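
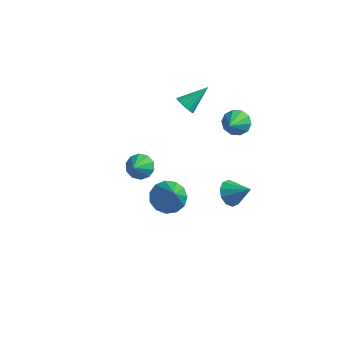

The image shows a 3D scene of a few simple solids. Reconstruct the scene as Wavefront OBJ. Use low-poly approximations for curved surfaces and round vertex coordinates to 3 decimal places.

v -1.405 0.996 -1.072
v -0.871 1.325 -0.762
v -1.315 0.204 -0.388
v -1.237 1.451 -0.567
v -1.666 1.403 -0.566
v -1.997 1.2 -0.757
v -2.101 0.918 -1.069
v -1.94 0.667 -1.382
v -1.574 0.541 -1.576
v -1.144 0.589 -1.578
v -0.814 0.792 -1.386
v -0.71 1.073 -1.074
v 2.092 3.842 1.337
v 2.768 4.011 1.402
v 2.308 2.618 2.263
v 2.55 4.211 1.717
v 2.157 4.27 1.888
v 1.739 4.166 1.848
v 1.455 3.938 1.613
v 1.415 3.674 1.273
v 1.633 3.474 0.957
v 2.026 3.415 0.787
v 2.444 3.519 0.827
v 2.728 3.746 1.061
v 1.749 -2.304 1.247
v 2.332 -2.64 0.744
v 2.551 -3.256 2.813
v 2.511 -2.231 0.901
v 2.448 -1.845 1.168
v 2.164 -1.605 1.46
v 1.747 -1.587 1.685
v 1.332 -1.796 1.77
v 1.048 -2.167 1.69
v 0.988 -2.581 1.469
v 1.169 -2.907 1.178
v 1.534 -3.042 0.908
v 1.968 -2.942 0.747
v 0.26 2.227 3.195
v 0.633 2.295 2.796
v 0.92 3.233 3.985
v 0.444 2.467 2.735
v 0.212 2.584 2.78
v -0.009 2.619 2.919
v -0.168 2.565 3.121
v -0.229 2.432 3.341
v -0.178 2.253 3.527
v -0.027 2.068 3.636
v 0.19 1.919 3.645
v 0.423 1.84 3.551
v 0.619 1.85 3.375
v 0.732 1.947 3.157
v 0.737 2.107 2.949
v 2.499 2.507 -2.702
v 2.941 2.433 -3.279
v 3.501 2.533 -1.938
v 2.876 2.874 -3.208
v 2.667 3.174 -2.945
v 2.394 3.22 -2.589
v 2.161 2.993 -2.276
v 2.057 2.58 -2.126
v 2.123 2.139 -2.196
v 2.332 1.839 -2.46
v 2.605 1.793 -2.816
v 2.838 2.02 -3.129
f 2 1 4
f 2 4 3
f 4 1 5
f 4 5 3
f 5 1 6
f 5 6 3
f 6 1 7
f 6 7 3
f 7 1 8
f 7 8 3
f 8 1 9
f 8 9 3
f 9 1 10
f 9 10 3
f 10 1 11
f 10 11 3
f 11 1 12
f 11 12 3
f 12 1 2
f 12 2 3
f 14 13 16
f 14 16 15
f 16 13 17
f 16 17 15
f 17 13 18
f 17 18 15
f 18 13 19
f 18 19 15
f 19 13 20
f 19 20 15
f 20 13 21
f 20 21 15
f 21 13 22
f 21 22 15
f 22 13 23
f 22 23 15
f 23 13 24
f 23 24 15
f 24 13 14
f 24 14 15
f 26 25 28
f 26 28 27
f 28 25 29
f 28 29 27
f 29 25 30
f 29 30 27
f 30 25 31
f 30 31 27
f 31 25 32
f 31 32 27
f 32 25 33
f 32 33 27
f 33 25 34
f 33 34 27
f 34 25 35
f 34 35 27
f 35 25 36
f 35 36 27
f 36 25 37
f 36 37 27
f 37 25 26
f 37 26 27
f 39 38 41
f 39 41 40
f 41 38 42
f 41 42 40
f 42 38 43
f 42 43 40
f 43 38 44
f 43 44 40
f 44 38 45
f 44 45 40
f 45 38 46
f 45 46 40
f 46 38 47
f 46 47 40
f 47 38 48
f 47 48 40
f 48 38 49
f 48 49 40
f 49 38 50
f 49 50 40
f 50 38 51
f 50 51 40
f 51 38 52
f 51 52 40
f 52 38 39
f 52 39 40
f 54 53 56
f 54 56 55
f 56 53 57
f 56 57 55
f 57 53 58
f 57 58 55
f 58 53 59
f 58 59 55
f 59 53 60
f 59 60 55
f 60 53 61
f 60 61 55
f 61 53 62
f 61 62 55
f 62 53 63
f 62 63 55
f 63 53 64
f 63 64 55
f 64 53 54
f 64 54 55



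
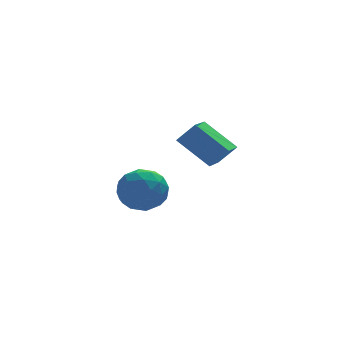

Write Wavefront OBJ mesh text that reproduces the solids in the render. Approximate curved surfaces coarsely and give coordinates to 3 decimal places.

v -3.465 4.143 -0.258
v -2.345 4.418 0.069
v -2.795 2.642 -1.289
v -1.675 2.917 -0.962
v -2.449 2.494 -0.151
v -2.863 3.421 0.486
v -2.277 3.639 -1.706
v -2.691 4.566 -1.069
v -1.611 4.107 -0.826
v -1.717 3.399 0.135
v -3.423 3.661 -1.355
v -3.529 2.953 -0.394
v -2.963 4.412 -0.004
v -2.177 2.648 -1.216
v -2.631 2.399 -0.739
v -1.973 2.561 -0.547
v -3.268 3.826 0.241
v -2.61 3.988 0.433
v -2.671 2.857 0.304
v -2.53 3.072 -1.653
v -1.872 3.234 -1.461
v -3.167 4.499 -0.673
v -2.509 4.661 -0.481
v -2.469 4.203 -1.524
v -1.874 4.391 -0.338
v -1.48 3.509 -0.944
v -1.834 3.933 -1.382
v -2.077 4.478 -1.007
v -1.936 3.975 0.227
v -1.543 3.093 -0.379
v -1.998 2.844 0.098
v -2.241 3.389 0.472
v -1.505 3.792 -0.299
v -3.597 3.967 -0.841
v -3.204 3.085 -1.447
v -2.899 3.671 -1.692
v -3.142 4.216 -1.318
v -3.66 3.551 -0.276
v -3.266 2.669 -0.882
v -3.063 2.582 -0.213
v -3.306 3.127 0.162
v -3.635 3.268 -0.921
v -2.261 -1.073 4.113
v -1.536 -1.223 4.94
v -1.544 0.22 3.719
v -0.819 0.07 4.546
v -1.161 -2.03 2.974
v -0.436 -2.18 3.801
v -0.444 -0.737 2.58
v 0.281 -0.887 3.407
f 1 38 17
f 38 12 41
f 17 41 6
f 38 41 17
f 1 17 13
f 17 6 18
f 13 18 2
f 17 18 13
f 1 13 22
f 13 2 23
f 22 23 8
f 13 23 22
f 1 22 34
f 22 8 37
f 34 37 11
f 22 37 34
f 1 34 38
f 34 11 42
f 38 42 12
f 34 42 38
f 2 18 29
f 18 6 32
f 29 32 10
f 18 32 29
f 6 41 19
f 41 12 40
f 19 40 5
f 41 40 19
f 12 42 39
f 42 11 35
f 39 35 3
f 42 35 39
f 11 37 36
f 37 8 24
f 36 24 7
f 37 24 36
f 8 23 28
f 23 2 25
f 28 25 9
f 23 25 28
f 4 30 16
f 30 10 31
f 16 31 5
f 30 31 16
f 4 16 14
f 16 5 15
f 14 15 3
f 16 15 14
f 4 14 21
f 14 3 20
f 21 20 7
f 14 20 21
f 4 21 26
f 21 7 27
f 26 27 9
f 21 27 26
f 4 26 30
f 26 9 33
f 30 33 10
f 26 33 30
f 5 31 19
f 31 10 32
f 19 32 6
f 31 32 19
f 3 15 39
f 15 5 40
f 39 40 12
f 15 40 39
f 7 20 36
f 20 3 35
f 36 35 11
f 20 35 36
f 9 27 28
f 27 7 24
f 28 24 8
f 27 24 28
f 10 33 29
f 33 9 25
f 29 25 2
f 33 25 29
f 44 46 43
f 47 44 43
f 43 46 45
f 45 47 43
f 44 50 46
f 48 44 47
f 48 50 44
f 46 50 45
f 49 47 45
f 45 50 49
f 49 48 47
f 50 48 49



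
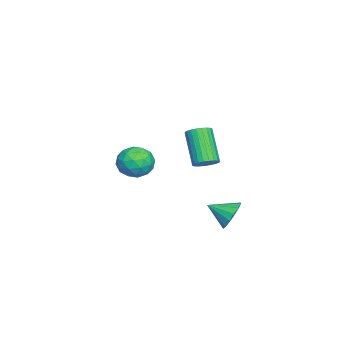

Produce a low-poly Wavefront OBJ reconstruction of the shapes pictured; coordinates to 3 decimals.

v -3.542 -1.853 -2.831
v -3.043 -2.206 -2.014
v -4.237 -3.334 -3.046
v -3.738 -3.687 -2.229
v -4.485 -3.002 -2.115
v -4.056 -2.087 -1.981
v -3.224 -3.453 -3.079
v -2.795 -2.538 -2.945
v -2.847 -3.195 -2.167
v -3.627 -2.916 -1.571
v -3.653 -2.624 -3.489
v -4.433 -2.345 -2.893
v -3.231 -1.899 -2.403
v -4.049 -3.641 -2.657
v -4.488 -3.238 -2.589
v -4.195 -3.445 -2.109
v -3.827 -1.829 -2.384
v -3.534 -2.037 -1.904
v -4.381 -2.505 -1.963
v -3.746 -3.503 -3.156
v -3.453 -3.711 -2.676
v -3.085 -2.095 -2.951
v -2.792 -2.302 -2.471
v -2.899 -3.035 -3.097
v -2.823 -2.688 -2.013
v -3.232 -3.559 -2.14
v -2.93 -3.421 -2.639
v -2.677 -2.883 -2.561
v -3.281 -2.524 -1.663
v -3.69 -3.395 -1.79
v -4.129 -2.992 -1.722
v -3.876 -2.454 -1.644
v -3.166 -3.106 -1.753
v -3.59 -2.145 -3.27
v -3.999 -3.016 -3.397
v -3.404 -3.086 -3.416
v -3.151 -2.548 -3.338
v -4.048 -1.981 -2.92
v -4.457 -2.852 -3.047
v -4.603 -2.657 -2.499
v -4.35 -2.119 -2.421
v -4.114 -2.434 -3.307
v -0.854 1.276 -0.906
v -0.313 1.029 -0.62
v -1.424 0.437 0.972
v -1.966 0.684 0.686
v -0.312 1.27 -0.53
v -1.423 0.678 1.062
v -0.394 1.512 -0.497
v -1.505 0.92 1.096
v -0.545 1.718 -0.526
v -1.657 1.126 1.066
v -0.744 1.857 -0.613
v -1.855 1.265 0.979
v -0.96 1.907 -0.745
v -2.071 1.315 0.847
v -1.159 1.861 -0.901
v -2.27 1.269 0.691
v -1.312 1.726 -1.058
v -2.423 1.134 0.534
v -1.396 1.523 -1.192
v -2.507 0.931 0.4
v -1.397 1.282 -1.282
v -2.508 0.69 0.31
v -1.315 1.04 -1.316
v -2.426 0.448 0.277
v -1.163 0.834 -1.286
v -2.275 0.242 0.306
v -0.965 0.695 -1.199
v -2.076 0.103 0.393
v -0.749 0.645 -1.067
v -1.86 0.053 0.525
v -0.55 0.691 -0.911
v -1.661 0.099 0.681
v -0.397 0.826 -0.754
v -1.508 0.234 0.838
v 2.377 3.097 -2.516
v 3.047 3.345 -2.056
v 2.403 1.963 -1.944
v 2.696 3.458 -1.816
v 2.259 3.474 -1.764
v 1.854 3.389 -1.914
v 1.589 3.226 -2.225
v 1.536 3.028 -2.614
v 1.707 2.848 -2.977
v 2.059 2.735 -3.217
v 2.495 2.719 -3.269
v 2.9 2.804 -3.119
v 3.165 2.967 -2.808
v 3.219 3.165 -2.419
f 1 38 17
f 38 12 41
f 17 41 6
f 38 41 17
f 1 17 13
f 17 6 18
f 13 18 2
f 17 18 13
f 1 13 22
f 13 2 23
f 22 23 8
f 13 23 22
f 1 22 34
f 22 8 37
f 34 37 11
f 22 37 34
f 1 34 38
f 34 11 42
f 38 42 12
f 34 42 38
f 2 18 29
f 18 6 32
f 29 32 10
f 18 32 29
f 6 41 19
f 41 12 40
f 19 40 5
f 41 40 19
f 12 42 39
f 42 11 35
f 39 35 3
f 42 35 39
f 11 37 36
f 37 8 24
f 36 24 7
f 37 24 36
f 8 23 28
f 23 2 25
f 28 25 9
f 23 25 28
f 4 30 16
f 30 10 31
f 16 31 5
f 30 31 16
f 4 16 14
f 16 5 15
f 14 15 3
f 16 15 14
f 4 14 21
f 14 3 20
f 21 20 7
f 14 20 21
f 4 21 26
f 21 7 27
f 26 27 9
f 21 27 26
f 4 26 30
f 26 9 33
f 30 33 10
f 26 33 30
f 5 31 19
f 31 10 32
f 19 32 6
f 31 32 19
f 3 15 39
f 15 5 40
f 39 40 12
f 15 40 39
f 7 20 36
f 20 3 35
f 36 35 11
f 20 35 36
f 9 27 28
f 27 7 24
f 28 24 8
f 27 24 28
f 10 33 29
f 33 9 25
f 29 25 2
f 33 25 29
f 44 43 47
f 44 47 45
f 45 47 48
f 45 48 46
f 47 43 49
f 47 49 48
f 48 49 50
f 48 50 46
f 49 43 51
f 49 51 50
f 50 51 52
f 50 52 46
f 51 43 53
f 51 53 52
f 52 53 54
f 52 54 46
f 53 43 55
f 53 55 54
f 54 55 56
f 54 56 46
f 55 43 57
f 55 57 56
f 56 57 58
f 56 58 46
f 57 43 59
f 57 59 58
f 58 59 60
f 58 60 46
f 59 43 61
f 59 61 60
f 60 61 62
f 60 62 46
f 61 43 63
f 61 63 62
f 62 63 64
f 62 64 46
f 63 43 65
f 63 65 64
f 64 65 66
f 64 66 46
f 65 43 67
f 65 67 66
f 66 67 68
f 66 68 46
f 67 43 69
f 67 69 68
f 68 69 70
f 68 70 46
f 69 43 71
f 69 71 70
f 70 71 72
f 70 72 46
f 71 43 73
f 71 73 72
f 72 73 74
f 72 74 46
f 73 43 75
f 73 75 74
f 74 75 76
f 74 76 46
f 75 43 44
f 75 44 76
f 76 44 45
f 76 45 46
f 78 77 80
f 78 80 79
f 80 77 81
f 80 81 79
f 81 77 82
f 81 82 79
f 82 77 83
f 82 83 79
f 83 77 84
f 83 84 79
f 84 77 85
f 84 85 79
f 85 77 86
f 85 86 79
f 86 77 87
f 86 87 79
f 87 77 88
f 87 88 79
f 88 77 89
f 88 89 79
f 89 77 90
f 89 90 79
f 90 77 78
f 90 78 79



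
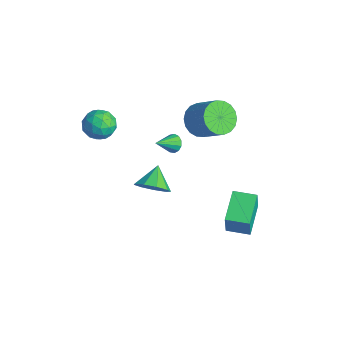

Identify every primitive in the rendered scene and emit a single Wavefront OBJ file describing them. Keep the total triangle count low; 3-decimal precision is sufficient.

v -2.451 -1.964 3.03
v -1.945 -2.005 3.902
v -3.295 -3.295 3.458
v -2.789 -3.336 4.33
v -3.448 -2.589 4.163
v -2.926 -1.767 3.898
v -2.314 -3.533 3.462
v -1.792 -2.711 3.197
v -1.861 -2.975 4.169
v -2.561 -2.391 4.602
v -2.679 -2.909 2.758
v -3.379 -2.325 3.191
v -2.124 -1.868 3.429
v -3.116 -3.432 3.931
v -3.503 -2.993 3.833
v -3.206 -3.017 4.346
v -2.7 -1.728 3.426
v -2.403 -1.751 3.939
v -3.286 -2.095 4.092
v -2.837 -3.549 3.421
v -2.54 -3.572 3.934
v -2.034 -2.283 3.014
v -1.737 -2.307 3.527
v -1.954 -3.205 3.268
v -1.777 -2.462 4.098
v -2.273 -3.244 4.35
v -1.994 -3.36 3.839
v -1.687 -2.877 3.684
v -2.188 -2.119 4.353
v -2.685 -2.901 4.604
v -3.072 -2.462 4.506
v -2.765 -1.978 4.351
v -2.139 -2.689 4.51
v -2.555 -2.399 2.756
v -3.052 -3.181 3.007
v -2.475 -3.322 3.009
v -2.168 -2.838 2.854
v -2.967 -2.056 3.01
v -3.463 -2.838 3.262
v -3.553 -2.423 3.676
v -3.246 -1.94 3.521
v -3.101 -2.611 2.85
v 1.352 3.471 -3.201
v 1.66 3.198 -1.675
v 2.296 4.463 -3.214
v 2.604 4.191 -1.689
v 2.776 2.109 -3.731
v 3.084 1.837 -2.206
v 3.72 3.102 -3.745
v 4.028 2.829 -2.219
v -1.399 1.219 0.987
v -0.845 1.402 1.164
v -1.261 0.021 1.793
v -1.067 1.53 1.393
v -1.394 1.56 1.493
v -1.723 1.481 1.432
v -1.949 1.319 1.23
v -2.001 1.125 0.951
v -1.861 0.961 0.683
v -1.574 0.879 0.512
v -1.232 0.905 0.492
v -0.943 1.03 0.629
v -0.798 1.215 0.879
v 1.274 -1.623 1.01
v 1.889 -0.824 0.801
v 0.446 -0.777 1.81
v 1.378 -0.867 0.318
v 0.819 -1.264 0.158
v 0.472 -1.829 0.397
v 0.501 -2.298 0.923
v 0.892 -2.451 1.489
v 1.462 -2.217 1.83
v 1.944 -1.705 1.788
v 2.113 -1.155 1.382
v -0.607 2.45 3.235
v -0.156 3.121 2.52
v 1.199 3.542 3.769
v 0.747 2.87 4.485
v -0.462 3.407 2.756
v 0.892 3.827 4.005
v -0.797 3.502 3.087
v 0.557 3.923 4.336
v -1.095 3.39 3.447
v 0.26 3.81 4.697
v -1.296 3.091 3.766
v 0.059 3.512 5.015
v -1.36 2.665 3.979
v -0.006 3.086 5.228
v -1.276 2.197 4.045
v 0.079 2.617 5.294
v -1.059 1.778 3.951
v 0.296 2.199 5.2
v -0.752 1.493 3.715
v 0.602 1.913 4.964
v -0.417 1.397 3.384
v 0.937 1.818 4.633
v -0.12 1.51 3.023
v 1.235 1.93 4.273
v 0.081 1.808 2.705
v 1.436 2.229 3.954
v 0.146 2.234 2.492
v 1.5 2.655 3.741
v 0.061 2.703 2.426
v 1.416 3.123 3.675
f 1 38 17
f 38 12 41
f 17 41 6
f 38 41 17
f 1 17 13
f 17 6 18
f 13 18 2
f 17 18 13
f 1 13 22
f 13 2 23
f 22 23 8
f 13 23 22
f 1 22 34
f 22 8 37
f 34 37 11
f 22 37 34
f 1 34 38
f 34 11 42
f 38 42 12
f 34 42 38
f 2 18 29
f 18 6 32
f 29 32 10
f 18 32 29
f 6 41 19
f 41 12 40
f 19 40 5
f 41 40 19
f 12 42 39
f 42 11 35
f 39 35 3
f 42 35 39
f 11 37 36
f 37 8 24
f 36 24 7
f 37 24 36
f 8 23 28
f 23 2 25
f 28 25 9
f 23 25 28
f 4 30 16
f 30 10 31
f 16 31 5
f 30 31 16
f 4 16 14
f 16 5 15
f 14 15 3
f 16 15 14
f 4 14 21
f 14 3 20
f 21 20 7
f 14 20 21
f 4 21 26
f 21 7 27
f 26 27 9
f 21 27 26
f 4 26 30
f 26 9 33
f 30 33 10
f 26 33 30
f 5 31 19
f 31 10 32
f 19 32 6
f 31 32 19
f 3 15 39
f 15 5 40
f 39 40 12
f 15 40 39
f 7 20 36
f 20 3 35
f 36 35 11
f 20 35 36
f 9 27 28
f 27 7 24
f 28 24 8
f 27 24 28
f 10 33 29
f 33 9 25
f 29 25 2
f 33 25 29
f 44 46 43
f 47 44 43
f 43 46 45
f 45 47 43
f 44 50 46
f 48 44 47
f 48 50 44
f 46 50 45
f 49 47 45
f 45 50 49
f 49 48 47
f 50 48 49
f 52 51 54
f 52 54 53
f 54 51 55
f 54 55 53
f 55 51 56
f 55 56 53
f 56 51 57
f 56 57 53
f 57 51 58
f 57 58 53
f 58 51 59
f 58 59 53
f 59 51 60
f 59 60 53
f 60 51 61
f 60 61 53
f 61 51 62
f 61 62 53
f 62 51 63
f 62 63 53
f 63 51 52
f 63 52 53
f 65 64 67
f 65 67 66
f 67 64 68
f 67 68 66
f 68 64 69
f 68 69 66
f 69 64 70
f 69 70 66
f 70 64 71
f 70 71 66
f 71 64 72
f 71 72 66
f 72 64 73
f 72 73 66
f 73 64 74
f 73 74 66
f 74 64 65
f 74 65 66
f 76 75 79
f 76 79 77
f 77 79 80
f 77 80 78
f 79 75 81
f 79 81 80
f 80 81 82
f 80 82 78
f 81 75 83
f 81 83 82
f 82 83 84
f 82 84 78
f 83 75 85
f 83 85 84
f 84 85 86
f 84 86 78
f 85 75 87
f 85 87 86
f 86 87 88
f 86 88 78
f 87 75 89
f 87 89 88
f 88 89 90
f 88 90 78
f 89 75 91
f 89 91 90
f 90 91 92
f 90 92 78
f 91 75 93
f 91 93 92
f 92 93 94
f 92 94 78
f 93 75 95
f 93 95 94
f 94 95 96
f 94 96 78
f 95 75 97
f 95 97 96
f 96 97 98
f 96 98 78
f 97 75 99
f 97 99 98
f 98 99 100
f 98 100 78
f 99 75 101
f 99 101 100
f 100 101 102
f 100 102 78
f 101 75 103
f 101 103 102
f 102 103 104
f 102 104 78
f 103 75 76
f 103 76 104
f 104 76 77
f 104 77 78



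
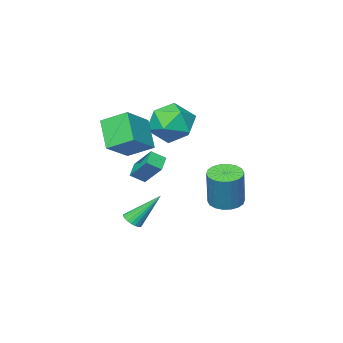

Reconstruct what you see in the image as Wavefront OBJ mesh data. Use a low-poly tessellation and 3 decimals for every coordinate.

v 0.774 3.495 -1.353
v 1.538 3.297 -1.48
v 1.951 3.686 0.385
v 1.186 3.885 0.513
v 1.534 3.645 -1.552
v 1.946 4.035 0.314
v 1.379 3.964 -1.584
v 1.791 4.354 0.281
v 1.104 4.19 -1.571
v 1.516 4.58 0.295
v 0.764 4.279 -1.514
v 1.176 4.668 0.351
v 0.426 4.212 -1.426
v 0.838 4.601 0.44
v 0.157 4.003 -1.322
v 0.569 4.393 0.543
v 0.009 3.694 -1.225
v 0.422 4.083 0.64
v 0.014 3.345 -1.154
v 0.426 3.735 0.712
v 0.169 3.026 -1.121
v 0.581 3.416 0.744
v 0.444 2.8 -1.135
v 0.856 3.19 0.731
v 0.784 2.712 -1.191
v 1.196 3.101 0.674
v 1.122 2.779 -1.28
v 1.534 3.168 0.586
v 1.391 2.987 -1.383
v 1.803 3.377 0.482
v 0.346 -2.245 -1.371
v 0.246 -1.166 -0.29
v 0.989 -1.77 -1.785
v 0.889 -0.691 -0.705
v 0.911 -2.629 -0.935
v 0.811 -1.55 0.145
v 1.554 -2.154 -1.35
v 1.454 -1.075 -0.269
v 3.497 0.45 -2.8
v 3.943 0.658 -2.633
v 2.563 1.25 -1.3
v 3.867 0.813 -2.764
v 3.727 0.905 -2.9
v 3.547 0.918 -3.019
v 3.358 0.851 -3.1
v 3.194 0.714 -3.13
v 3.081 0.531 -3.102
v 3.041 0.334 -3.022
v 3.08 0.157 -2.904
v 3.19 0.031 -2.767
v 3.354 -0.023 -2.637
v 3.542 0.005 -2.534
v 3.723 0.11 -2.478
v 3.864 0.273 -2.477
v 3.942 0.467 -2.532
v 2.242 -1.852 1.792
v 1.582 -0.784 2.434
v 2.75 -0.792 0.55
v 2.09 0.276 1.192
v 3.69 -1.496 2.688
v 3.03 -0.428 3.33
v 4.198 -0.436 1.446
v 3.538 0.632 2.088
v -1.201 -0.799 2.077
v -0.31 -0.19 1.444
v -0.09 -2.49 2.016
v 0.801 -1.881 1.383
v 0.586 -1.603 2.583
v -0.1 -0.558 2.621
v -0.3 -2.122 0.839
v -0.986 -1.077 0.877
v 0.247 -1.008 0.678
v 0.795 -0.687 1.757
v -1.195 -1.993 1.703
v -0.647 -1.672 2.782
f 2 1 5
f 2 5 3
f 3 5 6
f 3 6 4
f 5 1 7
f 5 7 6
f 6 7 8
f 6 8 4
f 7 1 9
f 7 9 8
f 8 9 10
f 8 10 4
f 9 1 11
f 9 11 10
f 10 11 12
f 10 12 4
f 11 1 13
f 11 13 12
f 12 13 14
f 12 14 4
f 13 1 15
f 13 15 14
f 14 15 16
f 14 16 4
f 15 1 17
f 15 17 16
f 16 17 18
f 16 18 4
f 17 1 19
f 17 19 18
f 18 19 20
f 18 20 4
f 19 1 21
f 19 21 20
f 20 21 22
f 20 22 4
f 21 1 23
f 21 23 22
f 22 23 24
f 22 24 4
f 23 1 25
f 23 25 24
f 24 25 26
f 24 26 4
f 25 1 27
f 25 27 26
f 26 27 28
f 26 28 4
f 27 1 29
f 27 29 28
f 28 29 30
f 28 30 4
f 29 1 2
f 29 2 30
f 30 2 3
f 30 3 4
f 32 34 31
f 35 32 31
f 31 34 33
f 33 35 31
f 32 38 34
f 36 32 35
f 36 38 32
f 34 38 33
f 37 35 33
f 33 38 37
f 37 36 35
f 38 36 37
f 40 39 42
f 40 42 41
f 42 39 43
f 42 43 41
f 43 39 44
f 43 44 41
f 44 39 45
f 44 45 41
f 45 39 46
f 45 46 41
f 46 39 47
f 46 47 41
f 47 39 48
f 47 48 41
f 48 39 49
f 48 49 41
f 49 39 50
f 49 50 41
f 50 39 51
f 50 51 41
f 51 39 52
f 51 52 41
f 52 39 53
f 52 53 41
f 53 39 54
f 53 54 41
f 54 39 55
f 54 55 41
f 55 39 40
f 55 40 41
f 57 59 56
f 60 57 56
f 56 59 58
f 58 60 56
f 57 63 59
f 61 57 60
f 61 63 57
f 59 63 58
f 62 60 58
f 58 63 62
f 62 61 60
f 63 61 62
f 64 75 69
f 64 69 65
f 64 65 71
f 64 71 74
f 64 74 75
f 65 69 73
f 69 75 68
f 75 74 66
f 74 71 70
f 71 65 72
f 67 73 68
f 67 68 66
f 67 66 70
f 67 70 72
f 67 72 73
f 68 73 69
f 66 68 75
f 70 66 74
f 72 70 71
f 73 72 65



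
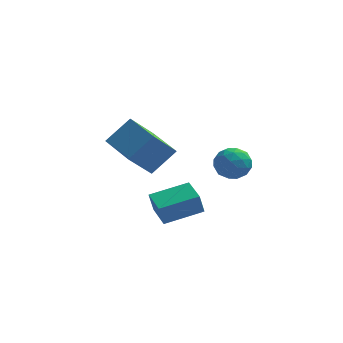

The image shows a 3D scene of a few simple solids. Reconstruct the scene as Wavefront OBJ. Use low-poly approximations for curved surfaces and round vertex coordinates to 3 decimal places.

v 3.362 -1.288 0.8
v 4.062 -1.424 1.135
v 3.098 -2.536 0.845
v 3.798 -2.672 1.18
v 3.237 -2.289 1.581
v 3.4 -1.518 1.553
v 3.76 -2.442 0.427
v 3.923 -1.671 0.399
v 4.308 -2.137 0.905
v 3.985 -2.043 1.618
v 3.175 -1.917 0.362
v 2.852 -1.823 1.075
v 3.735 -1.247 0.964
v 3.425 -2.713 1.016
v 3.095 -2.488 1.252
v 3.506 -2.568 1.449
v 3.346 -1.302 1.209
v 3.758 -1.382 1.406
v 3.272 -1.89 1.668
v 3.402 -2.578 0.574
v 3.814 -2.658 0.771
v 3.654 -1.392 0.531
v 4.065 -1.472 0.728
v 3.888 -2.07 0.312
v 4.292 -1.746 1.026
v 4.136 -2.479 1.052
v 4.114 -2.344 0.609
v 4.21 -1.891 0.593
v 4.101 -1.69 1.445
v 3.946 -2.424 1.471
v 3.616 -2.199 1.706
v 3.712 -1.746 1.69
v 4.246 -2.109 1.309
v 3.214 -1.536 0.509
v 3.059 -2.27 0.535
v 3.448 -2.214 0.29
v 3.544 -1.761 0.274
v 3.024 -1.481 0.928
v 2.868 -2.214 0.954
v 2.95 -2.069 1.387
v 3.046 -1.616 1.371
v 2.914 -1.851 0.671
v -0.442 -1.122 0.541
v 0.487 -0.564 1.52
v -1.473 0.281 0.721
v -0.544 0.838 1.699
v 0.384 -0.358 -0.679
v 1.313 0.199 0.299
v -0.647 1.044 -0.5
v 0.282 1.602 0.479
v 1.181 -4.643 -0.772
v 1.009 -4.764 0.103
v 0.719 -3.548 -0.71
v 0.547 -3.669 0.165
v 2.633 -4.051 -0.405
v 2.461 -4.172 0.47
v 2.171 -2.956 -0.343
v 1.999 -3.077 0.532
f 1 38 17
f 38 12 41
f 17 41 6
f 38 41 17
f 1 17 13
f 17 6 18
f 13 18 2
f 17 18 13
f 1 13 22
f 13 2 23
f 22 23 8
f 13 23 22
f 1 22 34
f 22 8 37
f 34 37 11
f 22 37 34
f 1 34 38
f 34 11 42
f 38 42 12
f 34 42 38
f 2 18 29
f 18 6 32
f 29 32 10
f 18 32 29
f 6 41 19
f 41 12 40
f 19 40 5
f 41 40 19
f 12 42 39
f 42 11 35
f 39 35 3
f 42 35 39
f 11 37 36
f 37 8 24
f 36 24 7
f 37 24 36
f 8 23 28
f 23 2 25
f 28 25 9
f 23 25 28
f 4 30 16
f 30 10 31
f 16 31 5
f 30 31 16
f 4 16 14
f 16 5 15
f 14 15 3
f 16 15 14
f 4 14 21
f 14 3 20
f 21 20 7
f 14 20 21
f 4 21 26
f 21 7 27
f 26 27 9
f 21 27 26
f 4 26 30
f 26 9 33
f 30 33 10
f 26 33 30
f 5 31 19
f 31 10 32
f 19 32 6
f 31 32 19
f 3 15 39
f 15 5 40
f 39 40 12
f 15 40 39
f 7 20 36
f 20 3 35
f 36 35 11
f 20 35 36
f 9 27 28
f 27 7 24
f 28 24 8
f 27 24 28
f 10 33 29
f 33 9 25
f 29 25 2
f 33 25 29
f 44 46 43
f 47 44 43
f 43 46 45
f 45 47 43
f 44 50 46
f 48 44 47
f 48 50 44
f 46 50 45
f 49 47 45
f 45 50 49
f 49 48 47
f 50 48 49
f 52 54 51
f 55 52 51
f 51 54 53
f 53 55 51
f 52 58 54
f 56 52 55
f 56 58 52
f 54 58 53
f 57 55 53
f 53 58 57
f 57 56 55
f 58 56 57



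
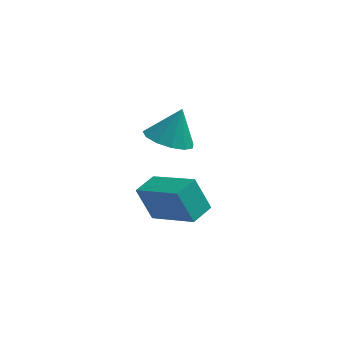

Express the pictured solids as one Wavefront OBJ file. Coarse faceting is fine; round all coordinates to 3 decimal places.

v 1.525 -0.088 0.425
v 2.124 -0.718 0.448
v 1.915 0.328 1.615
v 2.34 -0.33 0.242
v 2.297 0.135 0.093
v 2.01 0.53 0.05
v 1.568 0.728 0.126
v 1.112 0.667 0.297
v 0.788 0.367 0.508
v 0.697 -0.078 0.693
v 0.869 -0.526 0.793
v 1.25 -0.835 0.776
v 1.717 -0.906 0.647
v 1.529 -3.594 -0.599
v 1.014 -3.461 0.554
v 1.951 -2.84 -0.498
v 1.436 -2.708 0.655
v 2.924 -4.472 0.125
v 2.409 -4.34 1.278
v 3.346 -3.719 0.226
v 2.831 -3.586 1.379
f 2 1 4
f 2 4 3
f 4 1 5
f 4 5 3
f 5 1 6
f 5 6 3
f 6 1 7
f 6 7 3
f 7 1 8
f 7 8 3
f 8 1 9
f 8 9 3
f 9 1 10
f 9 10 3
f 10 1 11
f 10 11 3
f 11 1 12
f 11 12 3
f 12 1 13
f 12 13 3
f 13 1 2
f 13 2 3
f 15 17 14
f 18 15 14
f 14 17 16
f 16 18 14
f 15 21 17
f 19 15 18
f 19 21 15
f 17 21 16
f 20 18 16
f 16 21 20
f 20 19 18
f 21 19 20



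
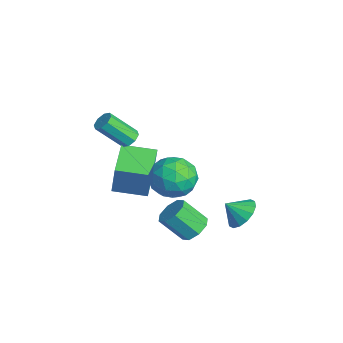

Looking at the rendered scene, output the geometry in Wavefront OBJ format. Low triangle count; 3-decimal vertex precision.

v -3.928 -2.263 -2.78
v -3.534 -2.186 -0.922
v -3.183 -0.629 -3.005
v -2.79 -0.551 -1.148
v -2.09 -3.149 -3.132
v -1.697 -3.071 -1.275
v -1.346 -1.514 -3.358
v -0.952 -1.437 -1.5
v 2.627 -0.506 0.606
v 3.335 -0.593 1.621
v 2.085 -2.427 0.819
v 2.793 -2.514 1.834
v 1.764 -1.821 1.853
v 2.099 -0.634 1.721
v 3.321 -2.386 0.719
v 3.656 -1.199 0.587
v 3.764 -1.755 1.69
v 2.802 -1.406 2.392
v 2.618 -1.614 0.048
v 1.656 -1.265 0.75
v 3.028 -0.381 1.094
v 2.392 -2.639 1.346
v 1.787 -2.232 1.357
v 2.203 -2.283 1.953
v 2.302 -0.405 1.154
v 2.718 -0.456 1.75
v 1.795 -1.178 1.887
v 2.702 -2.564 0.69
v 3.118 -2.615 1.286
v 3.217 -0.737 0.487
v 3.633 -0.788 1.083
v 3.625 -1.842 0.553
v 3.697 -1.115 1.732
v 3.379 -2.244 1.858
v 3.689 -2.169 1.202
v 3.885 -1.471 1.124
v 3.131 -0.91 2.144
v 2.813 -2.039 2.27
v 2.208 -1.632 2.281
v 2.405 -0.934 2.203
v 3.384 -1.593 2.185
v 2.607 -0.981 0.17
v 2.289 -2.11 0.296
v 3.015 -2.086 0.237
v 3.212 -1.388 0.159
v 2.041 -0.776 0.582
v 1.723 -1.905 0.708
v 1.535 -1.549 1.316
v 1.731 -0.851 1.238
v 2.036 -1.427 0.255
v 2.8 -0.454 -2.794
v 3.446 -0.968 -2.948
v 2.926 -1.981 -1.739
v 2.28 -1.466 -1.586
v 3.588 -0.519 -2.51
v 3.068 -1.532 -1.302
v 3.268 -0.032 -2.239
v 2.749 -1.044 -1.031
v 2.674 0.209 -2.293
v 2.155 -0.804 -1.085
v 2.154 0.061 -2.641
v 1.634 -0.952 -1.432
v 2.012 -0.388 -3.078
v 1.492 -1.401 -1.87
v 2.331 -0.876 -3.349
v 1.812 -1.888 -2.141
v 2.925 -1.116 -3.295
v 2.406 -2.129 -2.087
v -3.294 -1.801 -0.386
v -2.752 -2.043 -0.473
v -3.104 -3.341 0.939
v -3.646 -3.099 1.026
v -2.746 -1.706 -0.161
v -3.098 -3.004 1.25
v -3.06 -1.424 0.019
v -3.413 -2.723 1.43
v -3.512 -1.363 -0.038
v -3.865 -2.662 1.374
v -3.836 -1.559 -0.299
v -4.188 -2.857 1.113
v -3.842 -1.896 -0.61
v -4.194 -3.194 0.801
v -3.527 -2.177 -0.79
v -3.88 -3.476 0.621
v -3.075 -2.238 -0.734
v -3.428 -3.537 0.678
v 2.574 1.982 -2.47
v 3.13 1.354 -2.937
v 2.326 1.198 -1.71
v 3.432 1.575 -2.61
v 3.504 1.905 -2.245
v 3.327 2.256 -1.941
v 2.948 2.533 -1.778
v 2.469 2.663 -1.801
v 2.018 2.61 -2.003
v 1.716 2.389 -2.33
v 1.644 2.059 -2.694
v 1.821 1.709 -2.999
v 2.2 1.431 -3.161
v 2.679 1.302 -3.139
f 2 4 1
f 5 2 1
f 1 4 3
f 3 5 1
f 2 8 4
f 6 2 5
f 6 8 2
f 4 8 3
f 7 5 3
f 3 8 7
f 7 6 5
f 8 6 7
f 9 46 25
f 46 20 49
f 25 49 14
f 46 49 25
f 9 25 21
f 25 14 26
f 21 26 10
f 25 26 21
f 9 21 30
f 21 10 31
f 30 31 16
f 21 31 30
f 9 30 42
f 30 16 45
f 42 45 19
f 30 45 42
f 9 42 46
f 42 19 50
f 46 50 20
f 42 50 46
f 10 26 37
f 26 14 40
f 37 40 18
f 26 40 37
f 14 49 27
f 49 20 48
f 27 48 13
f 49 48 27
f 20 50 47
f 50 19 43
f 47 43 11
f 50 43 47
f 19 45 44
f 45 16 32
f 44 32 15
f 45 32 44
f 16 31 36
f 31 10 33
f 36 33 17
f 31 33 36
f 12 38 24
f 38 18 39
f 24 39 13
f 38 39 24
f 12 24 22
f 24 13 23
f 22 23 11
f 24 23 22
f 12 22 29
f 22 11 28
f 29 28 15
f 22 28 29
f 12 29 34
f 29 15 35
f 34 35 17
f 29 35 34
f 12 34 38
f 34 17 41
f 38 41 18
f 34 41 38
f 13 39 27
f 39 18 40
f 27 40 14
f 39 40 27
f 11 23 47
f 23 13 48
f 47 48 20
f 23 48 47
f 15 28 44
f 28 11 43
f 44 43 19
f 28 43 44
f 17 35 36
f 35 15 32
f 36 32 16
f 35 32 36
f 18 41 37
f 41 17 33
f 37 33 10
f 41 33 37
f 52 51 55
f 52 55 53
f 53 55 56
f 53 56 54
f 55 51 57
f 55 57 56
f 56 57 58
f 56 58 54
f 57 51 59
f 57 59 58
f 58 59 60
f 58 60 54
f 59 51 61
f 59 61 60
f 60 61 62
f 60 62 54
f 61 51 63
f 61 63 62
f 62 63 64
f 62 64 54
f 63 51 65
f 63 65 64
f 64 65 66
f 64 66 54
f 65 51 67
f 65 67 66
f 66 67 68
f 66 68 54
f 67 51 52
f 67 52 68
f 68 52 53
f 68 53 54
f 70 69 73
f 70 73 71
f 71 73 74
f 71 74 72
f 73 69 75
f 73 75 74
f 74 75 76
f 74 76 72
f 75 69 77
f 75 77 76
f 76 77 78
f 76 78 72
f 77 69 79
f 77 79 78
f 78 79 80
f 78 80 72
f 79 69 81
f 79 81 80
f 80 81 82
f 80 82 72
f 81 69 83
f 81 83 82
f 82 83 84
f 82 84 72
f 83 69 85
f 83 85 84
f 84 85 86
f 84 86 72
f 85 69 70
f 85 70 86
f 86 70 71
f 86 71 72
f 88 87 90
f 88 90 89
f 90 87 91
f 90 91 89
f 91 87 92
f 91 92 89
f 92 87 93
f 92 93 89
f 93 87 94
f 93 94 89
f 94 87 95
f 94 95 89
f 95 87 96
f 95 96 89
f 96 87 97
f 96 97 89
f 97 87 98
f 97 98 89
f 98 87 99
f 98 99 89
f 99 87 100
f 99 100 89
f 100 87 88
f 100 88 89



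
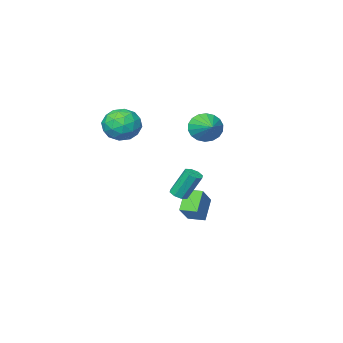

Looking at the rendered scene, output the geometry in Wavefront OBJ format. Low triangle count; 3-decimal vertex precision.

v 0.316 -2.067 -4.512
v -0.449 -2.631 -3.417
v -0.245 -1.288 -4.503
v -1.01 -1.851 -3.407
v 1.39 -1.309 -3.373
v 0.625 -1.872 -2.277
v 0.829 -0.529 -3.363
v 0.064 -1.093 -2.268
v 1.524 -1.16 -2.168
v 2.002 -1.29 -1.954
v 1.475 -0.73 -0.438
v 0.996 -0.6 -0.652
v 1.994 -0.903 -2.1
v 1.467 -0.343 -0.583
v 1.71 -0.667 -2.285
v 1.183 -0.107 -0.769
v 1.317 -0.72 -2.403
v 0.79 -0.16 -0.886
v 1.045 -1.03 -2.382
v 0.518 -0.47 -0.866
v 1.053 -1.417 -2.237
v 0.526 -0.857 -0.72
v 1.337 -1.653 -2.051
v 0.81 -1.093 -0.535
v 1.73 -1.6 -1.934
v 1.203 -1.04 -0.417
v 1.491 1.086 3.143
v 2.043 1.15 2.422
v 1.969 2.314 3.617
v 1.704 1.332 2.293
v 1.323 1.464 2.332
v 0.976 1.522 2.533
v 0.731 1.494 2.854
v 0.636 1.384 3.232
v 0.711 1.216 3.593
v 0.94 1.022 3.864
v 1.279 0.841 3.993
v 1.659 0.708 3.953
v 2.007 0.65 3.753
v 2.252 0.679 3.432
v 2.347 0.788 3.054
v 2.272 0.956 2.693
v 2.711 -2.876 2.306
v 3.785 -2.94 2.014
v 2.675 -4.66 2.566
v 3.749 -4.724 2.274
v 3.46 -4.231 3.231
v 3.482 -3.128 3.07
v 2.978 -4.472 1.51
v 3 -3.369 1.349
v 3.95 -3.927 1.522
v 4.248 -3.778 2.586
v 2.212 -3.822 1.994
v 2.51 -3.673 3.058
v 3.251 -2.751 2.137
v 3.209 -4.849 2.443
v 3.039 -4.559 3.005
v 3.67 -4.597 2.834
v 3.074 -2.862 2.758
v 3.705 -2.9 2.586
v 3.514 -3.658 3.302
v 2.755 -4.7 1.994
v 3.386 -4.738 1.822
v 2.79 -3.003 1.746
v 3.421 -3.041 1.575
v 2.946 -3.942 1.278
v 3.979 -3.369 1.676
v 3.958 -4.418 1.829
v 3.505 -4.269 1.38
v 3.518 -3.621 1.286
v 4.154 -3.282 2.302
v 4.133 -4.33 2.454
v 3.963 -4.04 3.017
v 3.977 -3.392 2.922
v 4.251 -3.861 2.012
v 2.327 -3.27 2.126
v 2.306 -4.318 2.278
v 2.483 -4.208 1.658
v 2.497 -3.56 1.563
v 2.502 -3.182 2.751
v 2.481 -4.231 2.904
v 2.942 -3.979 3.294
v 2.955 -3.331 3.2
v 2.209 -3.739 2.568
f 2 4 1
f 5 2 1
f 1 4 3
f 3 5 1
f 2 8 4
f 6 2 5
f 6 8 2
f 4 8 3
f 7 5 3
f 3 8 7
f 7 6 5
f 8 6 7
f 10 9 13
f 10 13 11
f 11 13 14
f 11 14 12
f 13 9 15
f 13 15 14
f 14 15 16
f 14 16 12
f 15 9 17
f 15 17 16
f 16 17 18
f 16 18 12
f 17 9 19
f 17 19 18
f 18 19 20
f 18 20 12
f 19 9 21
f 19 21 20
f 20 21 22
f 20 22 12
f 21 9 23
f 21 23 22
f 22 23 24
f 22 24 12
f 23 9 25
f 23 25 24
f 24 25 26
f 24 26 12
f 25 9 10
f 25 10 26
f 26 10 11
f 26 11 12
f 28 27 30
f 28 30 29
f 30 27 31
f 30 31 29
f 31 27 32
f 31 32 29
f 32 27 33
f 32 33 29
f 33 27 34
f 33 34 29
f 34 27 35
f 34 35 29
f 35 27 36
f 35 36 29
f 36 27 37
f 36 37 29
f 37 27 38
f 37 38 29
f 38 27 39
f 38 39 29
f 39 27 40
f 39 40 29
f 40 27 41
f 40 41 29
f 41 27 42
f 41 42 29
f 42 27 28
f 42 28 29
f 43 80 59
f 80 54 83
f 59 83 48
f 80 83 59
f 43 59 55
f 59 48 60
f 55 60 44
f 59 60 55
f 43 55 64
f 55 44 65
f 64 65 50
f 55 65 64
f 43 64 76
f 64 50 79
f 76 79 53
f 64 79 76
f 43 76 80
f 76 53 84
f 80 84 54
f 76 84 80
f 44 60 71
f 60 48 74
f 71 74 52
f 60 74 71
f 48 83 61
f 83 54 82
f 61 82 47
f 83 82 61
f 54 84 81
f 84 53 77
f 81 77 45
f 84 77 81
f 53 79 78
f 79 50 66
f 78 66 49
f 79 66 78
f 50 65 70
f 65 44 67
f 70 67 51
f 65 67 70
f 46 72 58
f 72 52 73
f 58 73 47
f 72 73 58
f 46 58 56
f 58 47 57
f 56 57 45
f 58 57 56
f 46 56 63
f 56 45 62
f 63 62 49
f 56 62 63
f 46 63 68
f 63 49 69
f 68 69 51
f 63 69 68
f 46 68 72
f 68 51 75
f 72 75 52
f 68 75 72
f 47 73 61
f 73 52 74
f 61 74 48
f 73 74 61
f 45 57 81
f 57 47 82
f 81 82 54
f 57 82 81
f 49 62 78
f 62 45 77
f 78 77 53
f 62 77 78
f 51 69 70
f 69 49 66
f 70 66 50
f 69 66 70
f 52 75 71
f 75 51 67
f 71 67 44
f 75 67 71



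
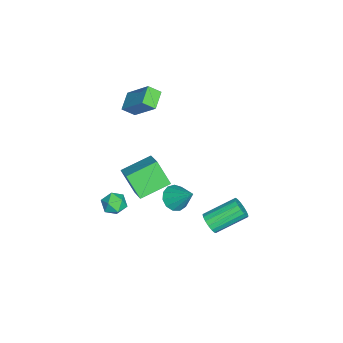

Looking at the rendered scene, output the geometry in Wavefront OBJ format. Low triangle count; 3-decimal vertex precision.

v 0.418 -2.598 -3.064
v 1.001 -2.252 -3.525
v 1.039 -3.768 -3.155
v 1.622 -3.422 -3.616
v 1.56 -3.229 -2.821
v 1.176 -2.507 -2.765
v 0.864 -3.513 -3.915
v 0.48 -2.791 -3.859
v 1.277 -2.818 -4.051
v 1.707 -2.642 -3.375
v 0.333 -3.378 -3.305
v 0.763 -3.202 -2.629
v 1.51 -0.773 2.071
v 2.697 -0.213 2.838
v 1.997 0.072 0.702
v 3.184 0.631 1.47
v 2.556 -2.251 1.53
v 3.743 -1.692 2.298
v 3.043 -1.407 0.162
v 4.23 -0.847 0.929
v 1.284 0.539 -1.873
v 1.805 -0.087 -1.596
v 1.936 1.641 -0.607
v 2.052 0.156 -1.934
v 2.055 0.521 -2.254
v 1.813 0.891 -2.452
v 1.404 1.15 -2.466
v 0.956 1.214 -2.292
v 0.613 1.065 -1.985
v 0.483 0.748 -1.642
v 0.607 0.365 -1.372
v 0.946 0.037 -1.261
v 1.393 -0.131 -1.345
v -2.412 -2.836 3.64
v -1.643 -1.503 5.184
v -2.561 -2.122 3.097
v -1.792 -0.789 4.641
v -1.288 -2.951 3.179
v -0.519 -1.618 4.723
v -1.437 -2.237 2.636
v -0.668 -0.904 4.18
v 2.739 2.682 -2.315
v 3.11 2.516 -1.745
v 2.331 4.171 -0.755
v 1.961 4.338 -1.325
v 3.315 2.716 -1.918
v 2.536 4.371 -0.928
v 3.388 2.908 -2.182
v 2.61 4.564 -1.192
v 3.313 3.049 -2.477
v 2.534 4.704 -1.487
v 3.107 3.106 -2.734
v 2.328 4.761 -1.745
v 2.816 3.065 -2.896
v 2.037 4.721 -1.906
v 2.507 2.937 -2.924
v 1.729 4.593 -1.934
v 2.252 2.751 -2.813
v 1.474 4.406 -1.823
v 2.109 2.549 -2.588
v 1.33 4.204 -1.598
v 2.11 2.377 -2.3
v 1.331 4.033 -1.31
v 2.255 2.275 -2.015
v 1.476 3.931 -1.026
v 2.511 2.267 -1.8
v 1.732 3.922 -0.81
v 2.819 2.354 -1.702
v 2.041 4.009 -0.712
f 1 12 6
f 1 6 2
f 1 2 8
f 1 8 11
f 1 11 12
f 2 6 10
f 6 12 5
f 12 11 3
f 11 8 7
f 8 2 9
f 4 10 5
f 4 5 3
f 4 3 7
f 4 7 9
f 4 9 10
f 5 10 6
f 3 5 12
f 7 3 11
f 9 7 8
f 10 9 2
f 14 16 13
f 17 14 13
f 13 16 15
f 15 17 13
f 14 20 16
f 18 14 17
f 18 20 14
f 16 20 15
f 19 17 15
f 15 20 19
f 19 18 17
f 20 18 19
f 22 21 24
f 22 24 23
f 24 21 25
f 24 25 23
f 25 21 26
f 25 26 23
f 26 21 27
f 26 27 23
f 27 21 28
f 27 28 23
f 28 21 29
f 28 29 23
f 29 21 30
f 29 30 23
f 30 21 31
f 30 31 23
f 31 21 32
f 31 32 23
f 32 21 33
f 32 33 23
f 33 21 22
f 33 22 23
f 35 37 34
f 38 35 34
f 34 37 36
f 36 38 34
f 35 41 37
f 39 35 38
f 39 41 35
f 37 41 36
f 40 38 36
f 36 41 40
f 40 39 38
f 41 39 40
f 43 42 46
f 43 46 44
f 44 46 47
f 44 47 45
f 46 42 48
f 46 48 47
f 47 48 49
f 47 49 45
f 48 42 50
f 48 50 49
f 49 50 51
f 49 51 45
f 50 42 52
f 50 52 51
f 51 52 53
f 51 53 45
f 52 42 54
f 52 54 53
f 53 54 55
f 53 55 45
f 54 42 56
f 54 56 55
f 55 56 57
f 55 57 45
f 56 42 58
f 56 58 57
f 57 58 59
f 57 59 45
f 58 42 60
f 58 60 59
f 59 60 61
f 59 61 45
f 60 42 62
f 60 62 61
f 61 62 63
f 61 63 45
f 62 42 64
f 62 64 63
f 63 64 65
f 63 65 45
f 64 42 66
f 64 66 65
f 65 66 67
f 65 67 45
f 66 42 68
f 66 68 67
f 67 68 69
f 67 69 45
f 68 42 43
f 68 43 69
f 69 43 44
f 69 44 45



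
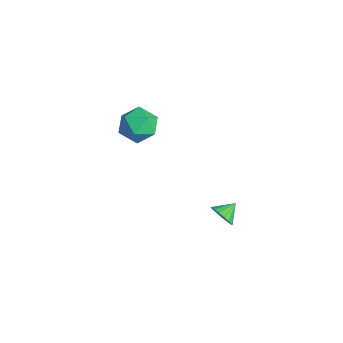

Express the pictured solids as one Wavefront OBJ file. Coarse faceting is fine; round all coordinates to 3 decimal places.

v -4.304 2.008 3.59
v -3.244 2.134 3.001
v -3.476 0.686 4.799
v -2.416 0.812 4.21
v -2.847 1.727 4.891
v -3.359 2.544 4.144
v -3.361 0.276 3.656
v -3.873 1.093 2.909
v -2.661 1.063 3.042
v -2.343 1.96 3.805
v -4.377 0.86 3.995
v -4.059 1.757 4.758
v 3.724 3.159 1.984
v 4.286 3.051 2.515
v 3.456 4.081 2.456
v 4.456 3.24 2.242
v 4.459 3.41 1.91
v 4.293 3.523 1.595
v 3.997 3.553 1.369
v 3.639 3.492 1.284
v 3.3 3.355 1.36
v 3.058 3.173 1.579
v 2.969 2.987 1.89
v 3.053 2.842 2.223
v 3.29 2.768 2.502
v 3.627 2.784 2.662
v 3.987 2.886 2.666
f 1 12 6
f 1 6 2
f 1 2 8
f 1 8 11
f 1 11 12
f 2 6 10
f 6 12 5
f 12 11 3
f 11 8 7
f 8 2 9
f 4 10 5
f 4 5 3
f 4 3 7
f 4 7 9
f 4 9 10
f 5 10 6
f 3 5 12
f 7 3 11
f 9 7 8
f 10 9 2
f 14 13 16
f 14 16 15
f 16 13 17
f 16 17 15
f 17 13 18
f 17 18 15
f 18 13 19
f 18 19 15
f 19 13 20
f 19 20 15
f 20 13 21
f 20 21 15
f 21 13 22
f 21 22 15
f 22 13 23
f 22 23 15
f 23 13 24
f 23 24 15
f 24 13 25
f 24 25 15
f 25 13 26
f 25 26 15
f 26 13 27
f 26 27 15
f 27 13 14
f 27 14 15



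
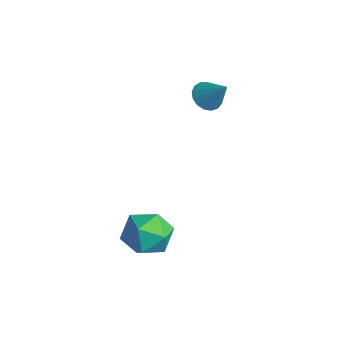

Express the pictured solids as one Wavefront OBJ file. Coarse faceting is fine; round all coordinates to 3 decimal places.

v 0.814 -3.179 -3.9
v 1.421 -2.692 -3.03
v 0.979 -4.868 -3.07
v 1.586 -4.381 -2.2
v 0.449 -4.148 -2.32
v 0.347 -3.104 -2.833
v 2.053 -4.456 -3.267
v 1.951 -3.412 -3.78
v 2.187 -3.481 -2.639
v 1.195 -3.291 -2.053
v 1.205 -4.269 -4.047
v 0.213 -4.079 -3.461
v -1.791 0.617 1.529
v -1.22 0.475 1.08
v -0.849 0.983 2.611
v -1.289 0.818 1.024
v -1.472 1.115 1.084
v -1.729 1.298 1.245
v -2 1.325 1.472
v -2.223 1.19 1.712
v -2.347 0.924 1.91
v -2.343 0.587 2.02
v -2.214 0.258 2.019
v -1.987 0.011 1.905
v -1.715 -0.097 1.705
v -1.461 -0.042 1.464
v -1.282 0.165 1.239
f 1 12 6
f 1 6 2
f 1 2 8
f 1 8 11
f 1 11 12
f 2 6 10
f 6 12 5
f 12 11 3
f 11 8 7
f 8 2 9
f 4 10 5
f 4 5 3
f 4 3 7
f 4 7 9
f 4 9 10
f 5 10 6
f 3 5 12
f 7 3 11
f 9 7 8
f 10 9 2
f 14 13 16
f 14 16 15
f 16 13 17
f 16 17 15
f 17 13 18
f 17 18 15
f 18 13 19
f 18 19 15
f 19 13 20
f 19 20 15
f 20 13 21
f 20 21 15
f 21 13 22
f 21 22 15
f 22 13 23
f 22 23 15
f 23 13 24
f 23 24 15
f 24 13 25
f 24 25 15
f 25 13 26
f 25 26 15
f 26 13 27
f 26 27 15
f 27 13 14
f 27 14 15



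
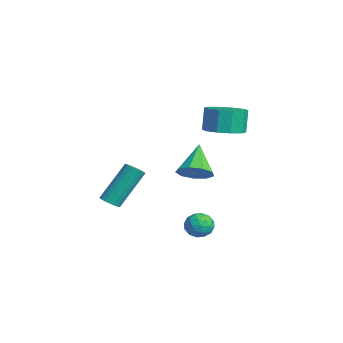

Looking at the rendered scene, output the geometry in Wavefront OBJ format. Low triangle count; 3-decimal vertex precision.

v -3.528 -3.331 -1.158
v -3.202 -3.625 -0.898
v -3.487 -2.383 0.859
v -3.812 -2.089 0.598
v -3.073 -3.478 -0.98
v -3.357 -2.236 0.776
v -3.022 -3.306 -1.094
v -3.307 -2.064 0.663
v -3.059 -3.139 -1.218
v -3.344 -1.897 0.538
v -3.177 -3.004 -1.332
v -3.462 -1.762 0.424
v -3.356 -2.926 -1.416
v -3.64 -1.684 0.34
v -3.564 -2.919 -1.456
v -3.848 -1.676 0.301
v -3.766 -2.982 -1.444
v -4.05 -1.74 0.313
v -3.927 -3.106 -1.382
v -4.211 -1.863 0.374
v -4.019 -3.268 -1.282
v -4.303 -2.026 0.474
v -4.026 -3.442 -1.16
v -4.31 -2.2 0.596
v -3.947 -3.596 -1.038
v -4.231 -2.354 0.718
v -3.795 -3.705 -0.937
v -4.08 -2.463 0.819
v -3.597 -3.749 -0.874
v -3.882 -2.507 0.882
v -3.388 -3.721 -0.86
v -3.672 -2.478 0.896
v -1.62 -0.11 0.996
v -0.976 0.029 1.516
v -2.7 0.45 2.184
v -1.079 0.498 1.201
v -1.435 0.683 0.79
v -1.878 0.497 0.476
v -2.201 0.027 0.404
v -2.252 -0.507 0.61
v -2.007 -0.856 0.996
v -1.582 -0.855 1.382
v -1.174 -0.506 1.588
v -1.611 1.184 3.332
v -0.712 1.155 3.568
v -1.01 1.348 4.725
v -1.909 1.376 4.488
v -0.845 1.7 3.443
v -1.143 1.893 4.6
v -1.271 2.047 3.275
v -1.569 2.24 4.432
v -1.827 2.065 3.129
v -2.125 2.258 4.286
v -2.3 1.746 3.06
v -2.598 1.939 4.217
v -2.51 1.212 3.095
v -2.808 1.405 4.252
v -2.377 0.667 3.22
v -2.675 0.86 4.377
v -1.951 0.32 3.388
v -2.249 0.513 4.545
v -1.395 0.302 3.534
v -1.693 0.495 4.691
v -0.922 0.621 3.603
v -1.22 0.814 4.76
v -1.035 0 -1.146
v -0.747 0.458 -1.582
v -0.873 -0.818 -1.898
v -0.585 -0.36 -2.334
v -0.255 -0.538 -1.749
v -0.356 -0.032 -1.284
v -1.264 -0.328 -2.196
v -1.365 0.178 -1.731
v -0.889 0.255 -2.23
v -0.265 0.125 -1.954
v -1.355 -0.485 -1.526
v -0.731 -0.615 -1.25
v -0.906 0.301 -1.298
v -0.714 -0.661 -2.182
v -0.521 -0.765 -1.838
v -0.352 -0.496 -2.094
v -0.675 0.013 -1.123
v -0.506 0.282 -1.379
v -0.217 -0.303 -1.478
v -1.114 -0.642 -2.101
v -0.945 -0.373 -2.357
v -1.268 0.136 -1.386
v -1.099 0.405 -1.642
v -1.403 -0.057 -2.002
v -0.819 0.45 -1.935
v -0.724 -0.03 -2.377
v -1.123 -0.011 -2.296
v -1.182 0.286 -2.023
v -0.453 0.374 -1.773
v -0.357 -0.107 -2.215
v -0.164 -0.211 -1.871
v -0.223 0.086 -1.598
v -0.536 0.255 -2.154
v -1.263 -0.253 -1.265
v -1.167 -0.734 -1.707
v -1.397 -0.446 -1.882
v -1.456 -0.149 -1.609
v -0.896 -0.33 -1.103
v -0.801 -0.81 -1.545
v -0.438 -0.646 -1.457
v -0.497 -0.349 -1.184
v -1.084 -0.615 -1.326
f 2 1 5
f 2 5 3
f 3 5 6
f 3 6 4
f 5 1 7
f 5 7 6
f 6 7 8
f 6 8 4
f 7 1 9
f 7 9 8
f 8 9 10
f 8 10 4
f 9 1 11
f 9 11 10
f 10 11 12
f 10 12 4
f 11 1 13
f 11 13 12
f 12 13 14
f 12 14 4
f 13 1 15
f 13 15 14
f 14 15 16
f 14 16 4
f 15 1 17
f 15 17 16
f 16 17 18
f 16 18 4
f 17 1 19
f 17 19 18
f 18 19 20
f 18 20 4
f 19 1 21
f 19 21 20
f 20 21 22
f 20 22 4
f 21 1 23
f 21 23 22
f 22 23 24
f 22 24 4
f 23 1 25
f 23 25 24
f 24 25 26
f 24 26 4
f 25 1 27
f 25 27 26
f 26 27 28
f 26 28 4
f 27 1 29
f 27 29 28
f 28 29 30
f 28 30 4
f 29 1 31
f 29 31 30
f 30 31 32
f 30 32 4
f 31 1 2
f 31 2 32
f 32 2 3
f 32 3 4
f 34 33 36
f 34 36 35
f 36 33 37
f 36 37 35
f 37 33 38
f 37 38 35
f 38 33 39
f 38 39 35
f 39 33 40
f 39 40 35
f 40 33 41
f 40 41 35
f 41 33 42
f 41 42 35
f 42 33 43
f 42 43 35
f 43 33 34
f 43 34 35
f 45 44 48
f 45 48 46
f 46 48 49
f 46 49 47
f 48 44 50
f 48 50 49
f 49 50 51
f 49 51 47
f 50 44 52
f 50 52 51
f 51 52 53
f 51 53 47
f 52 44 54
f 52 54 53
f 53 54 55
f 53 55 47
f 54 44 56
f 54 56 55
f 55 56 57
f 55 57 47
f 56 44 58
f 56 58 57
f 57 58 59
f 57 59 47
f 58 44 60
f 58 60 59
f 59 60 61
f 59 61 47
f 60 44 62
f 60 62 61
f 61 62 63
f 61 63 47
f 62 44 64
f 62 64 63
f 63 64 65
f 63 65 47
f 64 44 45
f 64 45 65
f 65 45 46
f 65 46 47
f 66 103 82
f 103 77 106
f 82 106 71
f 103 106 82
f 66 82 78
f 82 71 83
f 78 83 67
f 82 83 78
f 66 78 87
f 78 67 88
f 87 88 73
f 78 88 87
f 66 87 99
f 87 73 102
f 99 102 76
f 87 102 99
f 66 99 103
f 99 76 107
f 103 107 77
f 99 107 103
f 67 83 94
f 83 71 97
f 94 97 75
f 83 97 94
f 71 106 84
f 106 77 105
f 84 105 70
f 106 105 84
f 77 107 104
f 107 76 100
f 104 100 68
f 107 100 104
f 76 102 101
f 102 73 89
f 101 89 72
f 102 89 101
f 73 88 93
f 88 67 90
f 93 90 74
f 88 90 93
f 69 95 81
f 95 75 96
f 81 96 70
f 95 96 81
f 69 81 79
f 81 70 80
f 79 80 68
f 81 80 79
f 69 79 86
f 79 68 85
f 86 85 72
f 79 85 86
f 69 86 91
f 86 72 92
f 91 92 74
f 86 92 91
f 69 91 95
f 91 74 98
f 95 98 75
f 91 98 95
f 70 96 84
f 96 75 97
f 84 97 71
f 96 97 84
f 68 80 104
f 80 70 105
f 104 105 77
f 80 105 104
f 72 85 101
f 85 68 100
f 101 100 76
f 85 100 101
f 74 92 93
f 92 72 89
f 93 89 73
f 92 89 93
f 75 98 94
f 98 74 90
f 94 90 67
f 98 90 94



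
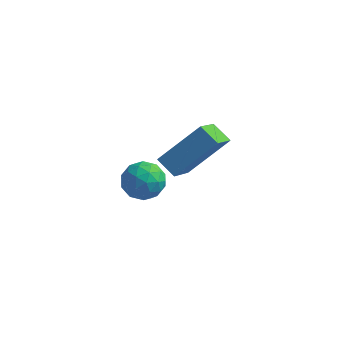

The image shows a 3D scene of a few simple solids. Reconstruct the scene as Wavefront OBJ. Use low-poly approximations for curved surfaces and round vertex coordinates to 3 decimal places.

v 1.44 0.199 1.669
v 1.971 0.38 2.162
v 1.529 -0.96 1.998
v 2.06 -0.779 2.491
v 1.356 -0.56 2.605
v 1.301 0.156 2.401
v 2.199 -0.736 1.759
v 2.144 -0.02 1.555
v 2.441 -0.198 2.217
v 1.919 -0.09 2.74
v 1.581 -0.49 1.42
v 1.059 -0.382 1.943
v 1.698 0.391 1.886
v 1.802 -0.971 2.274
v 1.388 -0.843 2.341
v 1.701 -0.736 2.63
v 1.303 0.259 2.028
v 1.616 0.366 2.317
v 1.254 -0.187 2.577
v 1.884 -0.946 1.843
v 2.197 -0.839 2.132
v 1.799 0.156 1.53
v 2.112 0.263 1.819
v 2.246 -0.393 1.583
v 2.286 0.158 2.208
v 2.338 -0.523 2.402
v 2.42 -0.498 1.971
v 2.388 -0.077 1.852
v 1.979 0.222 2.516
v 2.032 -0.46 2.709
v 1.618 -0.331 2.776
v 1.585 0.09 2.657
v 2.255 -0.118 2.548
v 1.468 -0.12 1.451
v 1.521 -0.802 1.644
v 1.915 -0.67 1.503
v 1.882 -0.249 1.384
v 1.162 -0.057 1.758
v 1.214 -0.738 1.952
v 1.112 -0.503 2.308
v 1.08 -0.082 2.189
v 1.245 -0.462 1.612
v 1.867 3.121 -0.349
v 1.899 1.85 0.537
v 1.172 3.389 0.06
v 1.204 2.117 0.946
v 2.976 4.043 0.934
v 3.008 2.771 1.82
v 2.281 4.31 1.343
v 2.313 3.039 2.229
f 1 38 17
f 38 12 41
f 17 41 6
f 38 41 17
f 1 17 13
f 17 6 18
f 13 18 2
f 17 18 13
f 1 13 22
f 13 2 23
f 22 23 8
f 13 23 22
f 1 22 34
f 22 8 37
f 34 37 11
f 22 37 34
f 1 34 38
f 34 11 42
f 38 42 12
f 34 42 38
f 2 18 29
f 18 6 32
f 29 32 10
f 18 32 29
f 6 41 19
f 41 12 40
f 19 40 5
f 41 40 19
f 12 42 39
f 42 11 35
f 39 35 3
f 42 35 39
f 11 37 36
f 37 8 24
f 36 24 7
f 37 24 36
f 8 23 28
f 23 2 25
f 28 25 9
f 23 25 28
f 4 30 16
f 30 10 31
f 16 31 5
f 30 31 16
f 4 16 14
f 16 5 15
f 14 15 3
f 16 15 14
f 4 14 21
f 14 3 20
f 21 20 7
f 14 20 21
f 4 21 26
f 21 7 27
f 26 27 9
f 21 27 26
f 4 26 30
f 26 9 33
f 30 33 10
f 26 33 30
f 5 31 19
f 31 10 32
f 19 32 6
f 31 32 19
f 3 15 39
f 15 5 40
f 39 40 12
f 15 40 39
f 7 20 36
f 20 3 35
f 36 35 11
f 20 35 36
f 9 27 28
f 27 7 24
f 28 24 8
f 27 24 28
f 10 33 29
f 33 9 25
f 29 25 2
f 33 25 29
f 44 46 43
f 47 44 43
f 43 46 45
f 45 47 43
f 44 50 46
f 48 44 47
f 48 50 44
f 46 50 45
f 49 47 45
f 45 50 49
f 49 48 47
f 50 48 49



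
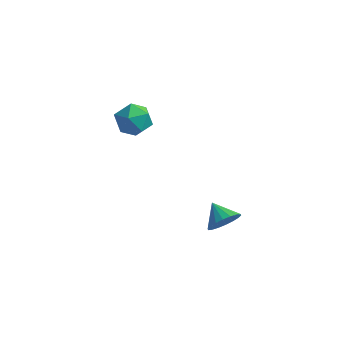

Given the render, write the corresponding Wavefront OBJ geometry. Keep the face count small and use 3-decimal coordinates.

v -2.201 1.884 4.134
v -1.544 1.298 3.449
v -3.356 0.502 4.211
v -2.699 -0.084 3.526
v -2.362 0.141 4.564
v -1.648 0.995 4.517
v -3.252 0.805 3.143
v -2.538 1.659 3.096
v -2.194 0.631 2.837
v -1.644 0.221 3.716
v -3.256 1.579 3.944
v -2.706 1.169 4.823
v 4.382 -3.029 1.547
v 4.956 -2.879 2.263
v 3.438 -2.411 2.173
v 5.016 -2.546 2.025
v 4.951 -2.308 1.693
v 4.773 -2.214 1.331
v 4.517 -2.28 1.012
v 4.235 -2.496 0.799
v 3.982 -2.816 0.735
v 3.808 -3.179 0.831
v 3.747 -3.513 1.069
v 3.812 -3.75 1.401
v 3.99 -3.845 1.763
v 4.246 -3.778 2.082
v 4.528 -3.563 2.294
v 4.781 -3.242 2.359
f 1 12 6
f 1 6 2
f 1 2 8
f 1 8 11
f 1 11 12
f 2 6 10
f 6 12 5
f 12 11 3
f 11 8 7
f 8 2 9
f 4 10 5
f 4 5 3
f 4 3 7
f 4 7 9
f 4 9 10
f 5 10 6
f 3 5 12
f 7 3 11
f 9 7 8
f 10 9 2
f 14 13 16
f 14 16 15
f 16 13 17
f 16 17 15
f 17 13 18
f 17 18 15
f 18 13 19
f 18 19 15
f 19 13 20
f 19 20 15
f 20 13 21
f 20 21 15
f 21 13 22
f 21 22 15
f 22 13 23
f 22 23 15
f 23 13 24
f 23 24 15
f 24 13 25
f 24 25 15
f 25 13 26
f 25 26 15
f 26 13 27
f 26 27 15
f 27 13 28
f 27 28 15
f 28 13 14
f 28 14 15



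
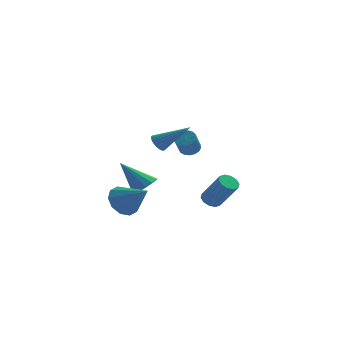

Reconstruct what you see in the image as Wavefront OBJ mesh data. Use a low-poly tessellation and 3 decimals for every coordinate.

v -3.98 -2.431 -1.407
v -3.36 -2.427 -2.1
v -2.84 -3.309 -0.393
v -3.277 -1.954 -1.785
v -3.462 -1.663 -1.325
v -3.845 -1.666 -0.896
v -4.28 -1.961 -0.663
v -4.6 -2.436 -0.714
v -4.683 -2.909 -1.03
v -4.498 -3.2 -1.49
v -4.115 -3.197 -1.918
v -3.68 -2.902 -2.151
v -3.056 2.981 -2.632
v -2.624 3.613 -2.438
v -4.324 3.399 -1.168
v -2.923 3.753 -2.736
v -3.265 3.647 -3.002
v -3.54 3.33 -3.15
v -3.662 2.902 -3.133
v -3.591 2.5 -2.957
v -3.351 2.25 -2.678
v -3.017 2.232 -2.384
v -2.696 2.452 -2.168
v -2.489 2.84 -2.1
v -2.462 3.273 -2.2
v 0.22 3.525 -3.757
v 0.738 3.701 -3.976
v 1.619 2.992 -2.462
v 1.1 2.815 -2.243
v 0.605 3.972 -3.771
v 1.485 3.262 -2.257
v 0.324 4.072 -3.561
v 1.204 3.362 -2.047
v 0.003 3.963 -3.426
v 0.884 3.253 -1.912
v -0.235 3.686 -3.417
v 0.646 2.977 -1.903
v -0.299 3.348 -3.538
v 0.582 2.639 -2.024
v -0.165 3.078 -3.743
v 0.715 2.368 -2.229
v 0.116 2.978 -3.953
v 0.996 2.268 -2.439
v 0.436 3.087 -4.088
v 1.317 2.377 -2.574
v 0.674 3.363 -4.097
v 1.555 2.654 -2.583
v -2.351 -3.446 2.694
v -2.047 -3.19 2.359
v -0.889 -3.754 3.786
v -2.112 -3.032 2.491
v -2.219 -2.945 2.658
v -2.348 -2.945 2.832
v -2.478 -3.032 2.981
v -2.586 -3.19 3.081
v -2.653 -3.393 3.114
v -2.668 -3.605 3.075
v -2.628 -3.79 2.969
v -2.541 -3.915 2.817
v -2.42 -3.959 2.643
v -2.288 -3.915 2.478
v -2.166 -3.789 2.35
v -2.076 -3.605 2.282
v -2.034 -3.393 2.285
v -0.848 3.463 -0.127
v -0.47 3.743 0.196
v -0.714 2.996 1.129
v -1.092 2.717 0.807
v -0.704 3.875 0.24
v -0.948 3.128 1.174
v -0.971 3.913 0.201
v -1.215 3.166 1.134
v -1.21 3.848 0.087
v -1.454 3.101 1.02
v -1.366 3.695 -0.077
v -1.61 2.948 0.857
v -1.404 3.489 -0.251
v -1.648 2.742 0.682
v -1.314 3.277 -0.398
v -1.558 2.53 0.536
v -1.117 3.108 -0.482
v -1.361 2.361 0.452
v -0.859 3.02 -0.484
v -1.103 2.273 0.449
v -0.598 3.034 -0.405
v -0.842 2.287 0.528
v -0.394 3.146 -0.262
v -0.638 2.399 0.671
v -0.295 3.331 -0.088
v -0.539 2.584 0.845
v -0.322 3.546 0.077
v -0.566 2.799 1.01
f 2 1 4
f 2 4 3
f 4 1 5
f 4 5 3
f 5 1 6
f 5 6 3
f 6 1 7
f 6 7 3
f 7 1 8
f 7 8 3
f 8 1 9
f 8 9 3
f 9 1 10
f 9 10 3
f 10 1 11
f 10 11 3
f 11 1 12
f 11 12 3
f 12 1 2
f 12 2 3
f 14 13 16
f 14 16 15
f 16 13 17
f 16 17 15
f 17 13 18
f 17 18 15
f 18 13 19
f 18 19 15
f 19 13 20
f 19 20 15
f 20 13 21
f 20 21 15
f 21 13 22
f 21 22 15
f 22 13 23
f 22 23 15
f 23 13 24
f 23 24 15
f 24 13 25
f 24 25 15
f 25 13 14
f 25 14 15
f 27 26 30
f 27 30 28
f 28 30 31
f 28 31 29
f 30 26 32
f 30 32 31
f 31 32 33
f 31 33 29
f 32 26 34
f 32 34 33
f 33 34 35
f 33 35 29
f 34 26 36
f 34 36 35
f 35 36 37
f 35 37 29
f 36 26 38
f 36 38 37
f 37 38 39
f 37 39 29
f 38 26 40
f 38 40 39
f 39 40 41
f 39 41 29
f 40 26 42
f 40 42 41
f 41 42 43
f 41 43 29
f 42 26 44
f 42 44 43
f 43 44 45
f 43 45 29
f 44 26 46
f 44 46 45
f 45 46 47
f 45 47 29
f 46 26 27
f 46 27 47
f 47 27 28
f 47 28 29
f 49 48 51
f 49 51 50
f 51 48 52
f 51 52 50
f 52 48 53
f 52 53 50
f 53 48 54
f 53 54 50
f 54 48 55
f 54 55 50
f 55 48 56
f 55 56 50
f 56 48 57
f 56 57 50
f 57 48 58
f 57 58 50
f 58 48 59
f 58 59 50
f 59 48 60
f 59 60 50
f 60 48 61
f 60 61 50
f 61 48 62
f 61 62 50
f 62 48 63
f 62 63 50
f 63 48 64
f 63 64 50
f 64 48 49
f 64 49 50
f 66 65 69
f 66 69 67
f 67 69 70
f 67 70 68
f 69 65 71
f 69 71 70
f 70 71 72
f 70 72 68
f 71 65 73
f 71 73 72
f 72 73 74
f 72 74 68
f 73 65 75
f 73 75 74
f 74 75 76
f 74 76 68
f 75 65 77
f 75 77 76
f 76 77 78
f 76 78 68
f 77 65 79
f 77 79 78
f 78 79 80
f 78 80 68
f 79 65 81
f 79 81 80
f 80 81 82
f 80 82 68
f 81 65 83
f 81 83 82
f 82 83 84
f 82 84 68
f 83 65 85
f 83 85 84
f 84 85 86
f 84 86 68
f 85 65 87
f 85 87 86
f 86 87 88
f 86 88 68
f 87 65 89
f 87 89 88
f 88 89 90
f 88 90 68
f 89 65 91
f 89 91 90
f 90 91 92
f 90 92 68
f 91 65 66
f 91 66 92
f 92 66 67
f 92 67 68



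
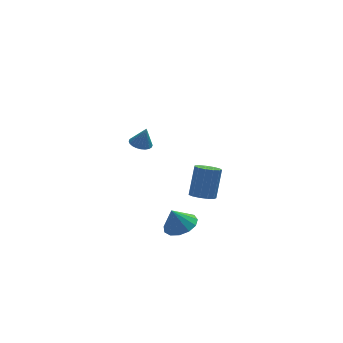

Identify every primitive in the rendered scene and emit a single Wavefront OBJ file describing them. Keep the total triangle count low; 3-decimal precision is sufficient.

v 0.091 2.559 -2.787
v 0.52 2.043 -2.68
v 0.998 2.744 -1.206
v 0.569 3.261 -1.313
v 0.718 2.309 -2.871
v 1.195 3.011 -1.397
v 0.717 2.656 -3.035
v 1.194 3.357 -1.562
v 0.517 2.971 -3.121
v 0.994 3.672 -1.647
v 0.182 3.156 -3.1
v 0.66 3.857 -1.627
v -0.182 3.151 -2.98
v 0.296 3.853 -1.507
v -0.459 2.959 -2.799
v 0.018 3.66 -1.325
v -0.561 2.64 -2.613
v -0.084 3.341 -1.14
v -0.457 2.295 -2.483
v 0.021 2.996 -1.01
v -0.178 2.034 -2.449
v 0.299 2.735 -0.976
v 0.186 1.94 -2.523
v 0.663 2.641 -1.049
v -3.334 0.862 2.979
v -2.9 0.536 2.845
v -3.066 0.818 3.961
v -2.81 0.734 2.829
v -2.8 0.952 2.836
v -2.872 1.157 2.865
v -3.014 1.316 2.911
v -3.205 1.407 2.968
v -3.415 1.414 3.025
v -3.614 1.338 3.076
v -3.769 1.189 3.112
v -3.859 0.99 3.128
v -3.869 0.772 3.121
v -3.797 0.567 3.092
v -3.655 0.408 3.046
v -3.464 0.317 2.99
v -3.254 0.31 2.932
v -3.055 0.387 2.881
v -1.327 1.304 -3.618
v -0.845 2.026 -3.476
v -1.753 1.376 -2.542
v -1.279 2.181 -3.659
v -1.728 2.058 -3.828
v -2.05 1.695 -3.931
v -2.143 1.208 -3.934
v -1.976 0.751 -3.838
v -1.604 0.47 -3.671
v -1.143 0.453 -3.488
v -0.741 0.706 -3.346
v -0.525 1.149 -3.291
v -0.564 1.641 -3.339
f 2 1 5
f 2 5 3
f 3 5 6
f 3 6 4
f 5 1 7
f 5 7 6
f 6 7 8
f 6 8 4
f 7 1 9
f 7 9 8
f 8 9 10
f 8 10 4
f 9 1 11
f 9 11 10
f 10 11 12
f 10 12 4
f 11 1 13
f 11 13 12
f 12 13 14
f 12 14 4
f 13 1 15
f 13 15 14
f 14 15 16
f 14 16 4
f 15 1 17
f 15 17 16
f 16 17 18
f 16 18 4
f 17 1 19
f 17 19 18
f 18 19 20
f 18 20 4
f 19 1 21
f 19 21 20
f 20 21 22
f 20 22 4
f 21 1 23
f 21 23 22
f 22 23 24
f 22 24 4
f 23 1 2
f 23 2 24
f 24 2 3
f 24 3 4
f 26 25 28
f 26 28 27
f 28 25 29
f 28 29 27
f 29 25 30
f 29 30 27
f 30 25 31
f 30 31 27
f 31 25 32
f 31 32 27
f 32 25 33
f 32 33 27
f 33 25 34
f 33 34 27
f 34 25 35
f 34 35 27
f 35 25 36
f 35 36 27
f 36 25 37
f 36 37 27
f 37 25 38
f 37 38 27
f 38 25 39
f 38 39 27
f 39 25 40
f 39 40 27
f 40 25 41
f 40 41 27
f 41 25 42
f 41 42 27
f 42 25 26
f 42 26 27
f 44 43 46
f 44 46 45
f 46 43 47
f 46 47 45
f 47 43 48
f 47 48 45
f 48 43 49
f 48 49 45
f 49 43 50
f 49 50 45
f 50 43 51
f 50 51 45
f 51 43 52
f 51 52 45
f 52 43 53
f 52 53 45
f 53 43 54
f 53 54 45
f 54 43 55
f 54 55 45
f 55 43 44
f 55 44 45



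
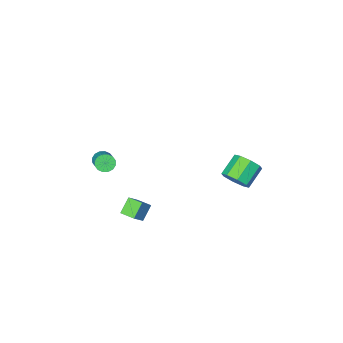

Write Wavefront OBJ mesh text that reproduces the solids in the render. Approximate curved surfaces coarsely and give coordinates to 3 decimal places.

v -3.017 -0.778 -3.37
v -2.507 -0.803 -2.666
v -3.632 -1.248 -1.866
v -4.143 -1.222 -2.57
v -2.799 -0.211 -2.747
v -3.924 -0.655 -1.948
v -3.219 0.05 -3.194
v -4.344 -0.394 -2.394
v -3.521 -0.174 -3.743
v -4.646 -0.619 -2.944
v -3.528 -0.752 -4.074
v -4.653 -1.197 -3.274
v -3.236 -1.345 -3.992
v -4.361 -1.789 -3.193
v -2.816 -1.606 -3.546
v -3.941 -2.05 -2.746
v -2.514 -1.381 -2.996
v -3.639 -1.826 -2.197
v 3.468 -0.947 -3.397
v 2.788 -1.264 -2.663
v 3.127 -0.126 -3.359
v 2.447 -0.443 -2.624
v 4.153 -0.697 -2.656
v 3.473 -1.014 -1.921
v 3.812 0.124 -2.617
v 3.132 -0.193 -1.883
v 3.262 -4.179 -1.28
v 3.543 -3.963 -1.726
v 4.099 -2.625 -0.726
v 3.818 -2.841 -0.28
v 3.274 -3.841 -1.739
v 3.831 -2.503 -0.739
v 3.002 -3.81 -1.629
v 3.559 -2.473 -0.629
v 2.8 -3.878 -1.425
v 3.356 -2.541 -0.426
v 2.721 -4.027 -1.182
v 3.277 -2.689 -0.183
v 2.787 -4.216 -0.966
v 3.344 -2.878 0.033
v 2.981 -4.395 -0.834
v 3.537 -3.057 0.166
v 3.249 -4.517 -0.821
v 3.806 -3.179 0.179
v 3.521 -4.547 -0.931
v 4.078 -3.21 0.069
v 3.724 -4.479 -1.134
v 4.28 -3.142 -0.135
v 3.803 -4.331 -1.377
v 4.359 -2.993 -0.378
v 3.736 -4.142 -1.593
v 4.293 -2.804 -0.594
f 2 1 5
f 2 5 3
f 3 5 6
f 3 6 4
f 5 1 7
f 5 7 6
f 6 7 8
f 6 8 4
f 7 1 9
f 7 9 8
f 8 9 10
f 8 10 4
f 9 1 11
f 9 11 10
f 10 11 12
f 10 12 4
f 11 1 13
f 11 13 12
f 12 13 14
f 12 14 4
f 13 1 15
f 13 15 14
f 14 15 16
f 14 16 4
f 15 1 17
f 15 17 16
f 16 17 18
f 16 18 4
f 17 1 2
f 17 2 18
f 18 2 3
f 18 3 4
f 20 22 19
f 23 20 19
f 19 22 21
f 21 23 19
f 20 26 22
f 24 20 23
f 24 26 20
f 22 26 21
f 25 23 21
f 21 26 25
f 25 24 23
f 26 24 25
f 28 27 31
f 28 31 29
f 29 31 32
f 29 32 30
f 31 27 33
f 31 33 32
f 32 33 34
f 32 34 30
f 33 27 35
f 33 35 34
f 34 35 36
f 34 36 30
f 35 27 37
f 35 37 36
f 36 37 38
f 36 38 30
f 37 27 39
f 37 39 38
f 38 39 40
f 38 40 30
f 39 27 41
f 39 41 40
f 40 41 42
f 40 42 30
f 41 27 43
f 41 43 42
f 42 43 44
f 42 44 30
f 43 27 45
f 43 45 44
f 44 45 46
f 44 46 30
f 45 27 47
f 45 47 46
f 46 47 48
f 46 48 30
f 47 27 49
f 47 49 48
f 48 49 50
f 48 50 30
f 49 27 51
f 49 51 50
f 50 51 52
f 50 52 30
f 51 27 28
f 51 28 52
f 52 28 29
f 52 29 30



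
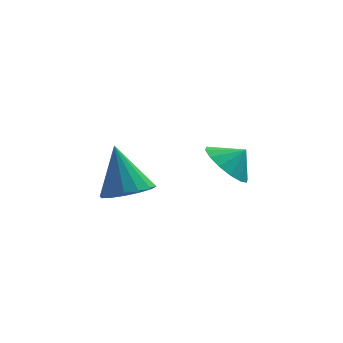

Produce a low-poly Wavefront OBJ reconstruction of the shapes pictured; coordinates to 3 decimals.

v -0.385 -1.424 1.824
v 0.51 -1.024 1.839
v -0.795 -0.576 3.576
v 0.217 -0.682 1.605
v -0.237 -0.539 1.43
v -0.731 -0.633 1.36
v -1.132 -0.939 1.414
v -1.332 -1.375 1.578
v -1.279 -1.825 1.808
v -0.986 -2.166 2.042
v -0.532 -2.309 2.217
v -0.039 -2.215 2.287
v 0.362 -1.909 2.233
v 0.563 -1.473 2.069
v 3.305 2.428 0.502
v 3.982 1.839 -0.1
v 4.015 2.532 1.198
v 4.065 2.367 -0.264
v 3.944 2.912 -0.222
v 3.652 3.326 0.013
v 3.267 3.5 0.38
v 2.893 3.387 0.779
v 2.628 3.017 1.104
v 2.545 2.488 1.267
v 2.666 1.944 1.226
v 2.958 1.529 0.99
v 3.343 1.355 0.624
v 3.717 1.469 0.225
f 2 1 4
f 2 4 3
f 4 1 5
f 4 5 3
f 5 1 6
f 5 6 3
f 6 1 7
f 6 7 3
f 7 1 8
f 7 8 3
f 8 1 9
f 8 9 3
f 9 1 10
f 9 10 3
f 10 1 11
f 10 11 3
f 11 1 12
f 11 12 3
f 12 1 13
f 12 13 3
f 13 1 14
f 13 14 3
f 14 1 2
f 14 2 3
f 16 15 18
f 16 18 17
f 18 15 19
f 18 19 17
f 19 15 20
f 19 20 17
f 20 15 21
f 20 21 17
f 21 15 22
f 21 22 17
f 22 15 23
f 22 23 17
f 23 15 24
f 23 24 17
f 24 15 25
f 24 25 17
f 25 15 26
f 25 26 17
f 26 15 27
f 26 27 17
f 27 15 28
f 27 28 17
f 28 15 16
f 28 16 17



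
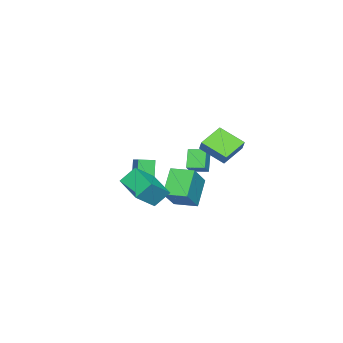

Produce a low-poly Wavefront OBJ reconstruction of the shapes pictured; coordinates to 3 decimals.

v -2.065 -1.752 -2.676
v -2.929 -2.08 -0.801
v -0.903 -0.797 -1.973
v -1.767 -1.125 -0.098
v -1.453 -2.595 -2.542
v -2.317 -2.923 -0.667
v -0.291 -1.64 -1.839
v -1.155 -1.968 0.036
v -0.405 0.78 -2.804
v -1.87 0.562 -1.344
v -0.526 2.301 -2.7
v -1.992 2.084 -1.24
v 1.112 0.796 -1.28
v -0.354 0.579 0.18
v 0.99 2.318 -1.176
v -0.475 2.1 0.284
v 2.447 -0.11 -0.468
v 1.863 0.603 0.505
v 3.541 1.484 -0.979
v 2.958 2.197 -0.006
v 3.762 -0.637 0.706
v 3.179 0.076 1.679
v 4.857 0.957 0.195
v 4.273 1.67 1.168
v 0.052 2.644 2.441
v -1.474 3.11 3.137
v 0.175 4.292 1.609
v -1.35 4.758 2.305
v 0.49 2.982 3.175
v -1.035 3.448 3.871
v 0.614 4.63 2.343
v -0.912 5.096 3.039
v -4.735 -0.092 -0.556
v -3.821 0.064 0.207
v -5.007 1.021 -0.459
v -4.093 1.177 0.304
v -3.847 0.223 -1.684
v -2.933 0.379 -0.921
v -4.119 1.336 -1.587
v -3.205 1.492 -0.824
f 2 4 1
f 5 2 1
f 1 4 3
f 3 5 1
f 2 8 4
f 6 2 5
f 6 8 2
f 4 8 3
f 7 5 3
f 3 8 7
f 7 6 5
f 8 6 7
f 10 12 9
f 13 10 9
f 9 12 11
f 11 13 9
f 10 16 12
f 14 10 13
f 14 16 10
f 12 16 11
f 15 13 11
f 11 16 15
f 15 14 13
f 16 14 15
f 18 20 17
f 21 18 17
f 17 20 19
f 19 21 17
f 18 24 20
f 22 18 21
f 22 24 18
f 20 24 19
f 23 21 19
f 19 24 23
f 23 22 21
f 24 22 23
f 26 28 25
f 29 26 25
f 25 28 27
f 27 29 25
f 26 32 28
f 30 26 29
f 30 32 26
f 28 32 27
f 31 29 27
f 27 32 31
f 31 30 29
f 32 30 31
f 34 36 33
f 37 34 33
f 33 36 35
f 35 37 33
f 34 40 36
f 38 34 37
f 38 40 34
f 36 40 35
f 39 37 35
f 35 40 39
f 39 38 37
f 40 38 39

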